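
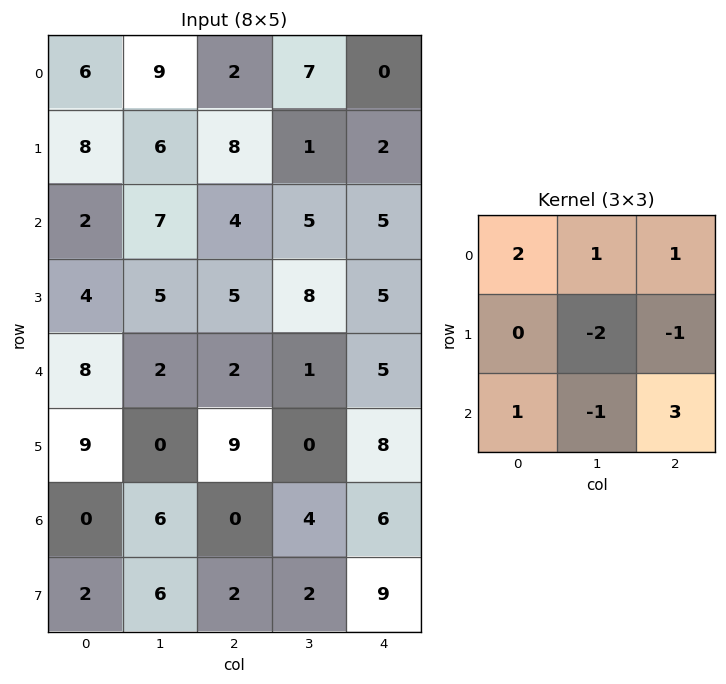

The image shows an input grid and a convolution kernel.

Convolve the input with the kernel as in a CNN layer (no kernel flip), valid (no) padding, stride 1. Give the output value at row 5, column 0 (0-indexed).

17

The receptive field on the input at this output position is [9 0 9 / 0 6 0 / 2 6 2]. Elementwise product with the kernel and sum: 9·2 + 0·1 + 9·1 + 6·-2 + 0·-1 + 2·1 + 6·-1 + 2·3.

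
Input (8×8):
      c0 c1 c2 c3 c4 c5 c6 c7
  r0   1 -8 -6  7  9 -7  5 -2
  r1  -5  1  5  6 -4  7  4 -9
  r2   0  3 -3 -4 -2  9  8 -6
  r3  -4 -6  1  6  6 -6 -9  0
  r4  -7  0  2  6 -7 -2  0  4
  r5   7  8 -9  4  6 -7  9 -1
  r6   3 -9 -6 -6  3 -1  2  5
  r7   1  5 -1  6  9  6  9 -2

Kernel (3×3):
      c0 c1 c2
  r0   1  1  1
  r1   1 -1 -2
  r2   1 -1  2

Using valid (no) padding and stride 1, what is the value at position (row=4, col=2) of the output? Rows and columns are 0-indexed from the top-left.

The receptive field on the input at this output position is [2 6 -7 / -9 4 6 / -6 -6 3]. Elementwise product with the kernel and sum: 2·1 + 6·1 + -7·1 + -9·1 + 4·-1 + 6·-2 + -6·1 + -6·-1 + 3·2.

-18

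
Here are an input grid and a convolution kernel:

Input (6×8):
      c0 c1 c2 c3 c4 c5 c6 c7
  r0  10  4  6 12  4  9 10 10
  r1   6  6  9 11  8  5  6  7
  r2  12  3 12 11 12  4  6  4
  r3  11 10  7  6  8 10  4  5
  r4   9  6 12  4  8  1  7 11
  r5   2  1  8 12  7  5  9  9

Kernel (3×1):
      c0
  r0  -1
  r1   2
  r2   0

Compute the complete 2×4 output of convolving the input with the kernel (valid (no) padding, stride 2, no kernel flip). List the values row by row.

Output[0,0]: The receptive field on the input at this output position is [10 / 6 / 12]. Elementwise product with the kernel and sum: 10·-1 + 6·2.

2 12 12 2
10 2 4 2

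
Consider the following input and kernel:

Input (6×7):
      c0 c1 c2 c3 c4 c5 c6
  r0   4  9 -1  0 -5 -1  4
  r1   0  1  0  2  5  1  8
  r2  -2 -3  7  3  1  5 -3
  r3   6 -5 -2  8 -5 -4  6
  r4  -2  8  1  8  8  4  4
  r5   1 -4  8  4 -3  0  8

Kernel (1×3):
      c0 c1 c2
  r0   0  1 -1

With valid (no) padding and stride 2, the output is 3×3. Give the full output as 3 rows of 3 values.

10 5 -5
-10 2 8
7 0 0

Output[0,0]: The receptive field on the input at this output position is [4 9 -1]. Elementwise product with the kernel and sum: 9·1 + -1·-1.
Output[0,1]: The receptive field on the input at this output position is [-1 0 -5]. Elementwise product with the kernel and sum: 0·1 + -5·-1.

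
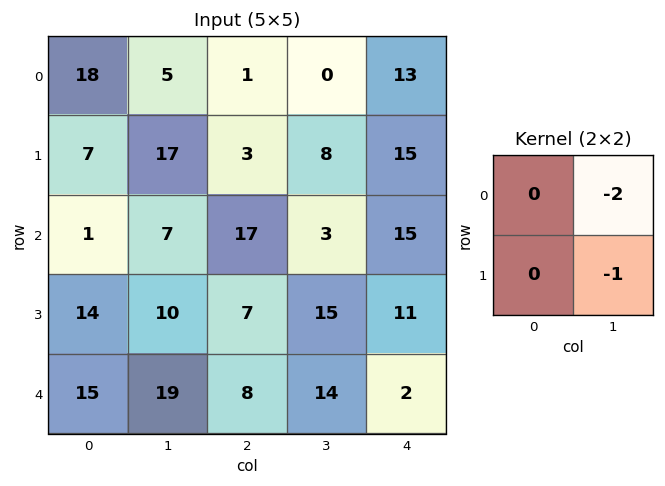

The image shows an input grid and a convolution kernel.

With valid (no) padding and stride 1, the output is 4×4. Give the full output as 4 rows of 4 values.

-27 -5 -8 -41
-41 -23 -19 -45
-24 -41 -21 -41
-39 -22 -44 -24

Output[0,0]: The receptive field on the input at this output position is [18 5 / 7 17]. Elementwise product with the kernel and sum: 5·-2 + 17·-1.
Output[0,1]: The receptive field on the input at this output position is [5 1 / 17 3]. Elementwise product with the kernel and sum: 1·-2 + 3·-1.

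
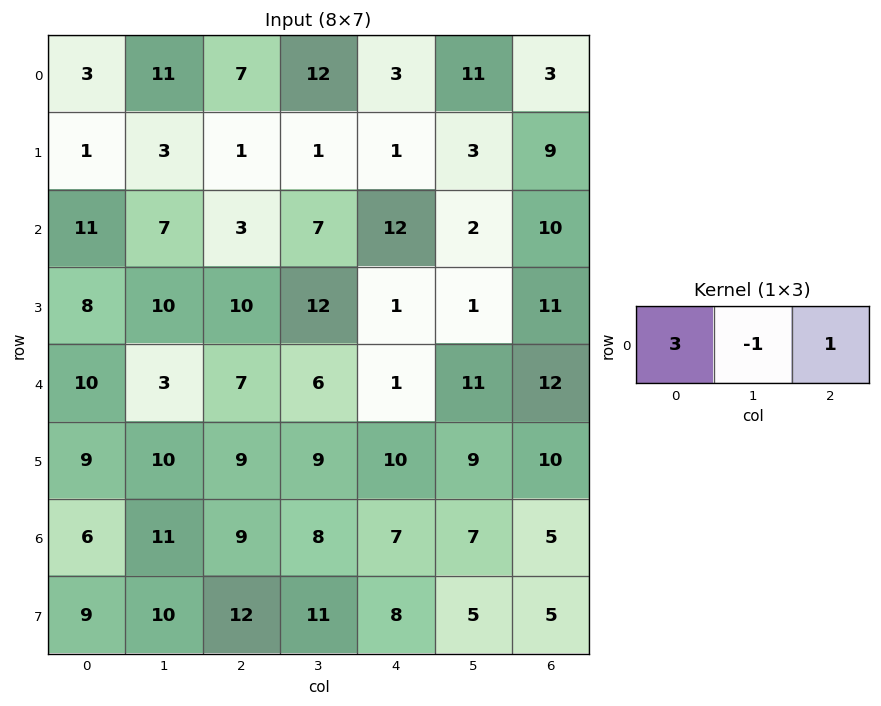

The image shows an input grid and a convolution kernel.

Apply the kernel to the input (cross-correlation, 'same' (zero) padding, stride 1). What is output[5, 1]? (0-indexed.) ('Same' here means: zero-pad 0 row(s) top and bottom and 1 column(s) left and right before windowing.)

The receptive field on the zero-padded input at this output position is [9 10 9]. Elementwise product with the kernel and sum: 9·3 + 10·-1 + 9·1.

26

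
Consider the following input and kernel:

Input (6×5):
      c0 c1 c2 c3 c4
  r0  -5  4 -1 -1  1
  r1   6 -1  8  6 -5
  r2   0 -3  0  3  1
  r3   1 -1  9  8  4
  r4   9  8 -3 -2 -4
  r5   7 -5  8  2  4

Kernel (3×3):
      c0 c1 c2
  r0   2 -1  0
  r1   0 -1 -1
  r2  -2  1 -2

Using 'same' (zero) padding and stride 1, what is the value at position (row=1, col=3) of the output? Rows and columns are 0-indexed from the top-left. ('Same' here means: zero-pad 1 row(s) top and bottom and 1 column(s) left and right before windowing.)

-1

The receptive field on the zero-padded input at this output position is [-1 -1 1 / 8 6 -5 / 0 3 1]. Elementwise product with the kernel and sum: -1·2 + -1·-1 + 6·-1 + -5·-1 + 0·-2 + 3·1 + 1·-2.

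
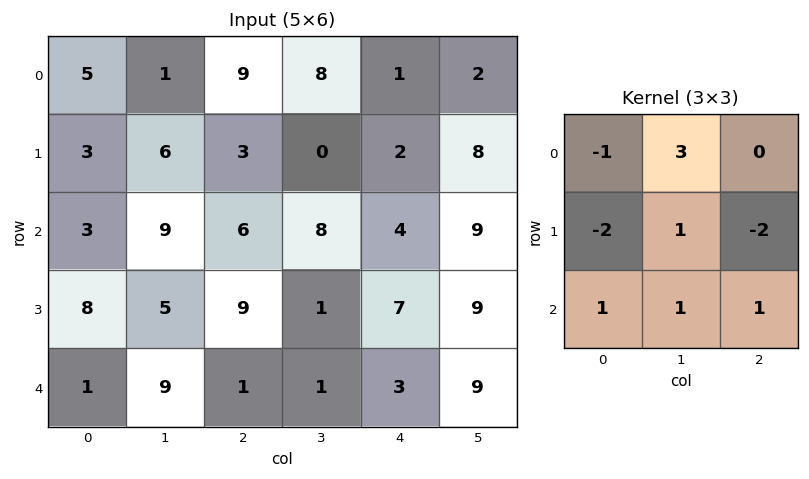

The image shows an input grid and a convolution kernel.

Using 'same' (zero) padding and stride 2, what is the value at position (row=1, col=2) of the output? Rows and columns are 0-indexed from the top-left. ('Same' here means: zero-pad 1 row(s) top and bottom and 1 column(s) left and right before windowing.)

-7

The receptive field on the zero-padded input at this output position is [0 2 8 / 8 4 9 / 1 7 9]. Elementwise product with the kernel and sum: 0·-1 + 2·3 + 8·-2 + 4·1 + 9·-2 + 1·1 + 7·1 + 9·1.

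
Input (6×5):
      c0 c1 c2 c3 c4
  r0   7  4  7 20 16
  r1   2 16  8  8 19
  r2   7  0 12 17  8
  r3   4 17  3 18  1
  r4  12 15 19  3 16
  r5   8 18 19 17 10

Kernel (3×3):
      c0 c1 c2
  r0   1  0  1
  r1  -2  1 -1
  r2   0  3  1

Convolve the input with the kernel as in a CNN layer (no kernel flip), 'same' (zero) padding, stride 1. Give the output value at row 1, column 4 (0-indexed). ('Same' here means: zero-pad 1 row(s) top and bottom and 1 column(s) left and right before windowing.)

The receptive field on the zero-padded input at this output position is [20 16 0 / 8 19 0 / 17 8 0]. Elementwise product with the kernel and sum: 20·1 + 0·1 + 8·-2 + 19·1 + 0·-1 + 8·3 + 0·1.

47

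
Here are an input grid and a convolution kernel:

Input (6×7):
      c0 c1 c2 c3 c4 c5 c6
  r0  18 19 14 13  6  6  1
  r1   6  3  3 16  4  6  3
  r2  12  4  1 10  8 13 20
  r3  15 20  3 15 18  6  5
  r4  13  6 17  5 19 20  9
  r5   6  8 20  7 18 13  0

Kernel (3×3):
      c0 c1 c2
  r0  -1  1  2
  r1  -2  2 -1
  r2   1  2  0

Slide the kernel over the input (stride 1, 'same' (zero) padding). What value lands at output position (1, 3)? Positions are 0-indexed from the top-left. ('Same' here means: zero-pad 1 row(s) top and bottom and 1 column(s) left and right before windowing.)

54

The receptive field on the zero-padded input at this output position is [14 13 6 / 3 16 4 / 1 10 8]. Elementwise product with the kernel and sum: 14·-1 + 13·1 + 6·2 + 3·-2 + 16·2 + 4·-1 + 1·1 + 10·2.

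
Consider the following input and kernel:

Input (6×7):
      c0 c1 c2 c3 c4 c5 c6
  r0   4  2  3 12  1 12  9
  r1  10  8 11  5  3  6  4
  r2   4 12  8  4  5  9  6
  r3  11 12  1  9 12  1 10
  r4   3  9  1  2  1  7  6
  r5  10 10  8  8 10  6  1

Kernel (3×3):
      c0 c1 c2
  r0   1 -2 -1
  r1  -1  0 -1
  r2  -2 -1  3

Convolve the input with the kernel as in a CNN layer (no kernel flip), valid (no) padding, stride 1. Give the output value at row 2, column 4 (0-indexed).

The receptive field on the input at this output position is [5 9 6 / 12 1 10 / 1 7 6]. Elementwise product with the kernel and sum: 5·1 + 9·-2 + 6·-1 + 12·-1 + 10·-1 + 1·-2 + 7·-1 + 6·3.

-32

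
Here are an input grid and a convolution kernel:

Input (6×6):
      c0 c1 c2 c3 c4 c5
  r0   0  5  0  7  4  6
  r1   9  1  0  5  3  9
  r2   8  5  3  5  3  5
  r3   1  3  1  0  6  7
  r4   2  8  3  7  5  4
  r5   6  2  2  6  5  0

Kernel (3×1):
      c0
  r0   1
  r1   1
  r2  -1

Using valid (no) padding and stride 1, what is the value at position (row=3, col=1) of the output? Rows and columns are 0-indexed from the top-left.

The receptive field on the input at this output position is [3 / 8 / 2]. Elementwise product with the kernel and sum: 3·1 + 8·1 + 2·-1.

9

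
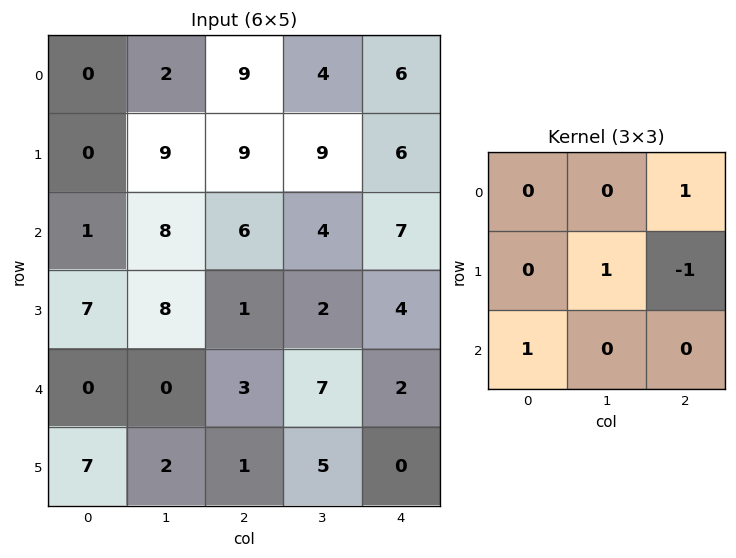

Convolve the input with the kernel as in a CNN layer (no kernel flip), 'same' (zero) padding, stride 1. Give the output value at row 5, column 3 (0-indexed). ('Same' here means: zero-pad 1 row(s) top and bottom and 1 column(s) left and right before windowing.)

7

The receptive field on the zero-padded input at this output position is [3 7 2 / 1 5 0 / 0 0 0]. Elementwise product with the kernel and sum: 2·1 + 5·1 + 0·-1 + 0·1.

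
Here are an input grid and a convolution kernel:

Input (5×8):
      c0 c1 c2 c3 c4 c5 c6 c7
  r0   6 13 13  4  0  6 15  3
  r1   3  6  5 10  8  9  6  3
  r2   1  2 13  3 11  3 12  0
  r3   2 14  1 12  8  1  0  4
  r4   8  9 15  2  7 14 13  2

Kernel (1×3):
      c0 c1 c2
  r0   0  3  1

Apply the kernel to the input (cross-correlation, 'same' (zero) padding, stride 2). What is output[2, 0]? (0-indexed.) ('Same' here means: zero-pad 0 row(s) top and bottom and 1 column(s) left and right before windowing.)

The receptive field on the zero-padded input at this output position is [0 8 9]. Elementwise product with the kernel and sum: 8·3 + 9·1.

33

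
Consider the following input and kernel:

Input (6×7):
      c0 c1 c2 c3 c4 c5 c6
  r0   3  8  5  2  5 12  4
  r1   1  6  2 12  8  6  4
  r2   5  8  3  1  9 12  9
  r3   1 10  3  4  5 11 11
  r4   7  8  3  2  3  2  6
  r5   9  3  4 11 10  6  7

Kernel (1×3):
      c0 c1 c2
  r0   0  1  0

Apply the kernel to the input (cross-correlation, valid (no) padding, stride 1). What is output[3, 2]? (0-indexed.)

The receptive field on the input at this output position is [3 4 5]. Elementwise product with the kernel and sum: 4·1.

4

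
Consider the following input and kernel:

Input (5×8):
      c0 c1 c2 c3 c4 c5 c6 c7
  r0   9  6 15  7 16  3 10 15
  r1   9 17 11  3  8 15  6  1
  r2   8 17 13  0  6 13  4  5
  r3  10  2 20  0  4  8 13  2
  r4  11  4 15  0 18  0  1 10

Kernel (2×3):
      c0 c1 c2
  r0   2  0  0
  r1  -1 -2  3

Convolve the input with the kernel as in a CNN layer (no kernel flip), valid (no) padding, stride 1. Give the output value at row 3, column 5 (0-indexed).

The receptive field on the input at this output position is [8 13 2 / 0 1 10]. Elementwise product with the kernel and sum: 8·2 + 0·-1 + 1·-2 + 10·3.

44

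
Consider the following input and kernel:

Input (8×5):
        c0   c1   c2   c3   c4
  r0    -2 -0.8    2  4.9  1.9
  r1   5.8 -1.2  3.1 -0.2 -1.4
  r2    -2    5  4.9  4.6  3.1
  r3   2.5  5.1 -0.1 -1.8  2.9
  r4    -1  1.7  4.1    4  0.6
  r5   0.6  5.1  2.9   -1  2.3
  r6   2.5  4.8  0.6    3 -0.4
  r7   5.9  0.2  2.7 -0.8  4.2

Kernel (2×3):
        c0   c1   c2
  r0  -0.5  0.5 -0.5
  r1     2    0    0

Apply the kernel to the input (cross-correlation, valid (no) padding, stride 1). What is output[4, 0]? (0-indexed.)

0.5

The receptive field on the input at this output position is [-1 1.7 4.1 / 0.6 5.1 2.9]. Elementwise product with the kernel and sum: -1·-0.5 + 1.7·0.5 + 4.1·-0.5 + 0.6·2.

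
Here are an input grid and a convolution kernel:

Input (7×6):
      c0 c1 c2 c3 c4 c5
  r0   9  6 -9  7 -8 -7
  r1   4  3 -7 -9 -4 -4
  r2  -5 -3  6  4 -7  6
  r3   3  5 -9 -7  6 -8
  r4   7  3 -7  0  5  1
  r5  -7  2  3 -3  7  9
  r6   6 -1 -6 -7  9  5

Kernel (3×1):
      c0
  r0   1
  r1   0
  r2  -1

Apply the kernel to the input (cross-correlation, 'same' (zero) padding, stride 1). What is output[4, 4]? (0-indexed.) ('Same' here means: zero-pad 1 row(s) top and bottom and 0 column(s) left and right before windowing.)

-1

The receptive field on the zero-padded input at this output position is [6 / 5 / 7]. Elementwise product with the kernel and sum: 6·1 + 7·-1.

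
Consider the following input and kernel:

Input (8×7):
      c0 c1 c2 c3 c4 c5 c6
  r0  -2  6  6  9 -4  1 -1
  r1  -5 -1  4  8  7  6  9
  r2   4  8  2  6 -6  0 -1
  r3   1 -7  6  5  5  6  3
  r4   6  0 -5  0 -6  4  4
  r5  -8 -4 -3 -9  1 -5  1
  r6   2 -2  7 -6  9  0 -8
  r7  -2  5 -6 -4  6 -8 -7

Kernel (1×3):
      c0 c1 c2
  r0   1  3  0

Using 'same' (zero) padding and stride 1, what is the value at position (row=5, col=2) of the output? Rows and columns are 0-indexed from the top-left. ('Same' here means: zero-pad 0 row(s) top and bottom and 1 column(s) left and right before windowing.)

-13

The receptive field on the zero-padded input at this output position is [-4 -3 -9]. Elementwise product with the kernel and sum: -4·1 + -3·3.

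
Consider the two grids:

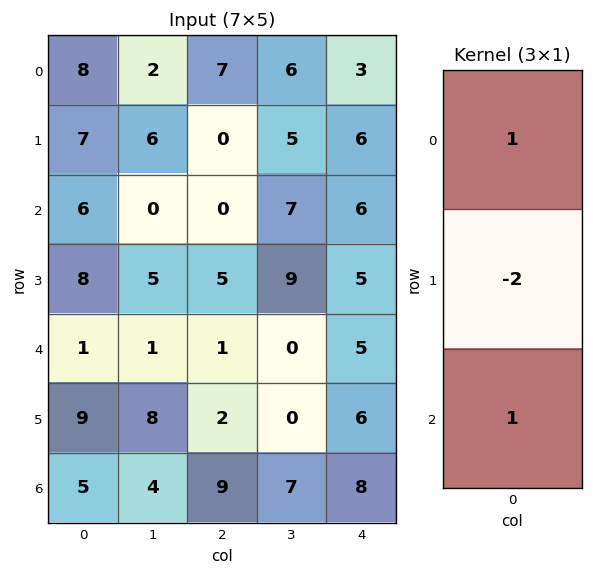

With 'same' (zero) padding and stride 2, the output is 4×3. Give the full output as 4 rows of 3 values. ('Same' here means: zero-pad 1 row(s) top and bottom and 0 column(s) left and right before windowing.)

-9 -14 0
3 5 -1
15 5 1
-1 -16 -10

Output[0,0]: The receptive field on the zero-padded input at this output position is [0 / 8 / 7]. Elementwise product with the kernel and sum: 0·1 + 8·-2 + 7·1.
Output[0,1]: The receptive field on the zero-padded input at this output position is [0 / 7 / 0]. Elementwise product with the kernel and sum: 0·1 + 7·-2 + 0·1.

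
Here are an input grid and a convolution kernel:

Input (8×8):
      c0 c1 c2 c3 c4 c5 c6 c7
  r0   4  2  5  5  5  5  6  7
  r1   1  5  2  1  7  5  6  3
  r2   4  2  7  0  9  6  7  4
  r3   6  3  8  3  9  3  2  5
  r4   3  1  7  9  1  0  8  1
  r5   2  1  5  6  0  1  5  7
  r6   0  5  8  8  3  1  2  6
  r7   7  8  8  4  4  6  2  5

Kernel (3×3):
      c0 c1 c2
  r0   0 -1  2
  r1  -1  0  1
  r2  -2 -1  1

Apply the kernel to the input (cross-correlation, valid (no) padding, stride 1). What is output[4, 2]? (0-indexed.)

-33

The receptive field on the input at this output position is [7 9 1 / 5 6 0 / 8 8 3]. Elementwise product with the kernel and sum: 9·-1 + 1·2 + 5·-1 + 0·1 + 8·-2 + 8·-1 + 3·1.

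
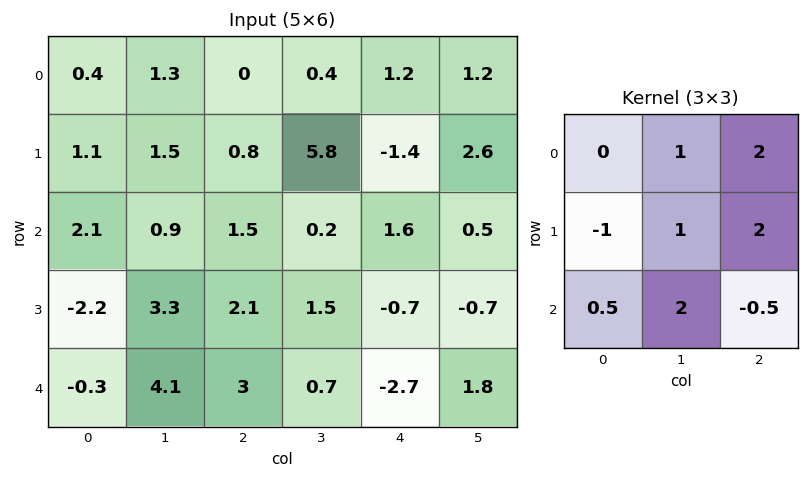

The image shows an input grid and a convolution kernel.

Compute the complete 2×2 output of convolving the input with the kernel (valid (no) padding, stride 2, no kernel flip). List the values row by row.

5.4 5.35
20.15 5.65

Output[0,0]: The receptive field on the input at this output position is [0.4 1.3 0 / 1.1 1.5 0.8 / 2.1 0.9 1.5]. Elementwise product with the kernel and sum: 1.3·1 + 0·2 + 1.1·-1 + 1.5·1 + 0.8·2 + 2.1·0.5 + 0.9·2 + 1.5·-0.5.
Output[0,1]: The receptive field on the input at this output position is [0 0.4 1.2 / 0.8 5.8 -1.4 / 1.5 0.2 1.6]. Elementwise product with the kernel and sum: 0.4·1 + 1.2·2 + 0.8·-1 + 5.8·1 + -1.4·2 + 1.5·0.5 + 0.2·2 + 1.6·-0.5.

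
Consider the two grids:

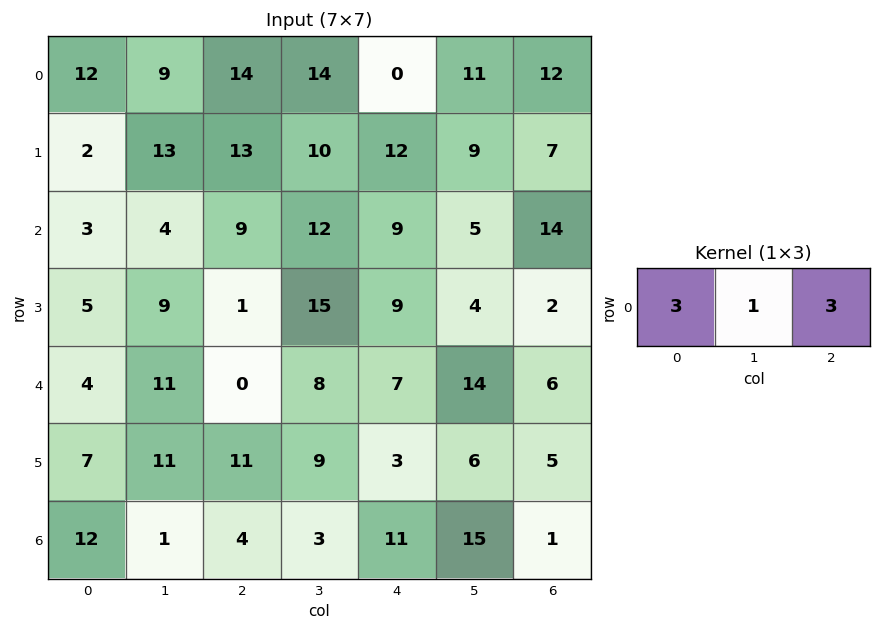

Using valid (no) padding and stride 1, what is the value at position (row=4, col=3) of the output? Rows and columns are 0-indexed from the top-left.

The receptive field on the input at this output position is [8 7 14]. Elementwise product with the kernel and sum: 8·3 + 7·1 + 14·3.

73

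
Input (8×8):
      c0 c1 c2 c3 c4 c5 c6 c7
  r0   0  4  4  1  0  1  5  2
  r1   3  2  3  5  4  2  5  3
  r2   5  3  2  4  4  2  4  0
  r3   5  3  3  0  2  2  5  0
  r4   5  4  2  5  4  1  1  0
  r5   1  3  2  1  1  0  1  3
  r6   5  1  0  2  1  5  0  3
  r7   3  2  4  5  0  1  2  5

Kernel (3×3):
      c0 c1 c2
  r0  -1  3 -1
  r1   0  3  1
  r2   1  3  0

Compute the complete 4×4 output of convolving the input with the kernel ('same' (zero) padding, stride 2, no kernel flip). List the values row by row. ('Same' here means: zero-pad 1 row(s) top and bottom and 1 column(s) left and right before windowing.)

Output[0,0]: The receptive field on the zero-padded input at this output position is [0 0 0 / 0 0 4 / 0 3 2]. Elementwise product with the kernel and sum: 0·-1 + 0·3 + 0·-1 + 0·3 + 4·1 + 0·1 + 3·3.
Output[0,1]: The receptive field on the zero-padded input at this output position is [0 0 0 / 4 4 1 / 2 3 5]. Elementwise product with the kernel and sum: 0·-1 + 0·3 + 0·-1 + 4·3 + 1·1 + 2·1 + 3·3.

13 24 18 34
40 24 25 39
34 26 21 19
25 18 15 10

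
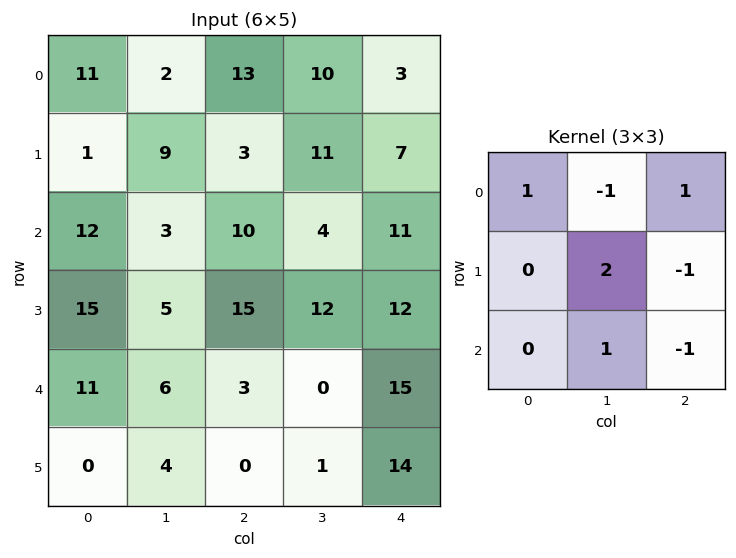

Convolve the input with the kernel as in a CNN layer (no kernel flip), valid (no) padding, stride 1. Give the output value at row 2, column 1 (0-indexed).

The receptive field on the input at this output position is [3 10 4 / 5 15 12 / 6 3 0]. Elementwise product with the kernel and sum: 3·1 + 10·-1 + 4·1 + 15·2 + 12·-1 + 3·1 + 0·-1.

18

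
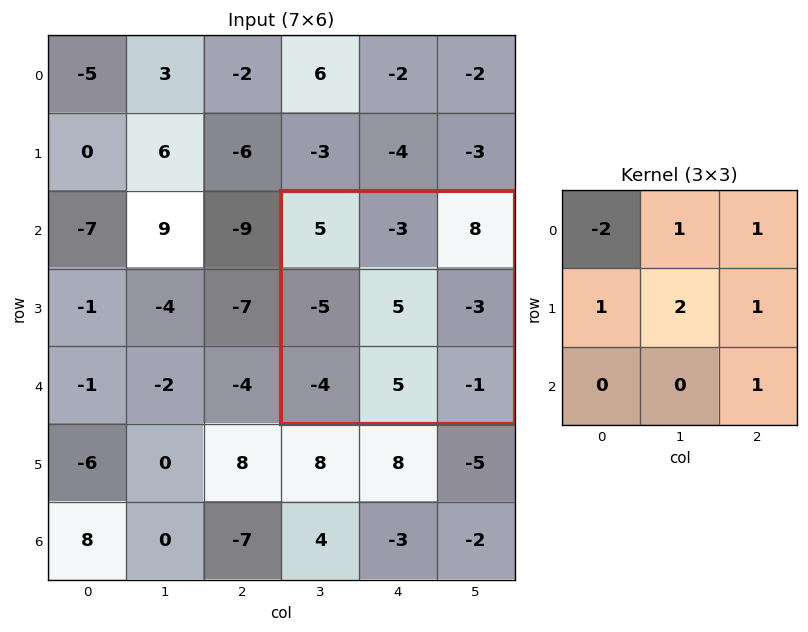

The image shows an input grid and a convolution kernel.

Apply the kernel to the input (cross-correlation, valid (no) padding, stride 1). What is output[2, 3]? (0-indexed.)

-4

The receptive field on the input at this output position is [5 -3 8 / -5 5 -3 / -4 5 -1]. Elementwise product with the kernel and sum: 5·-2 + -3·1 + 8·1 + -5·1 + 5·2 + -3·1 + -1·1.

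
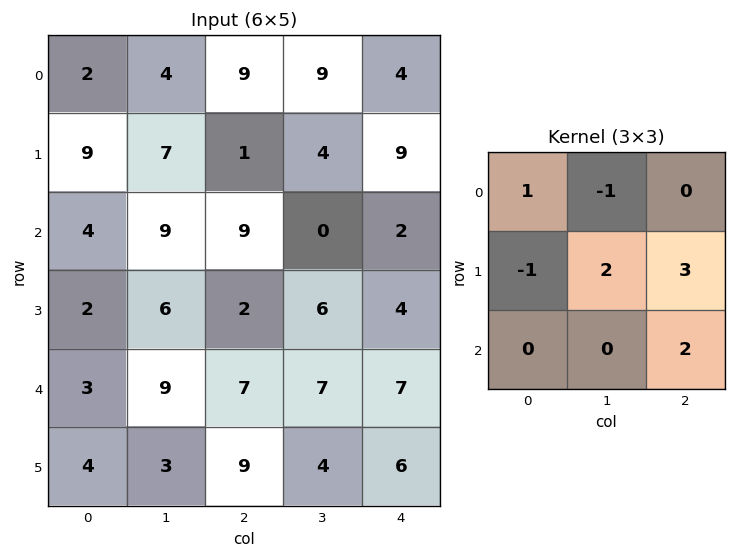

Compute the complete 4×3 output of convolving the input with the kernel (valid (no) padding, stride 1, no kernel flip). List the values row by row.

Output[0,0]: The receptive field on the input at this output position is [2 4 9 / 9 7 1 / 4 9 9]. Elementwise product with the kernel and sum: 2·1 + 4·-1 + 9·-1 + 7·2 + 1·3 + 9·2.

24 2 38
47 27 2
25 30 45
50 38 36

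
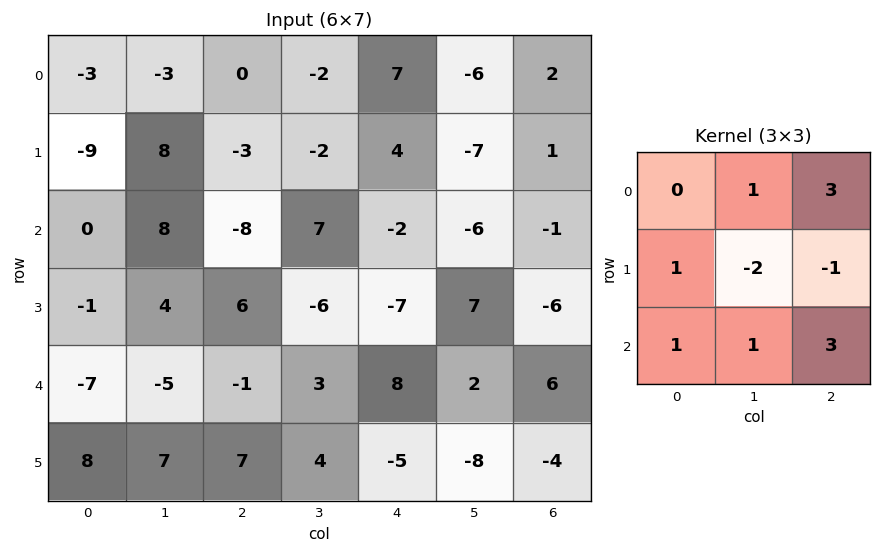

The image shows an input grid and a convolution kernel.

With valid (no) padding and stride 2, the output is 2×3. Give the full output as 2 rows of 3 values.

-41 9 6
-46 52 4

Output[0,0]: The receptive field on the input at this output position is [-3 -3 0 / -9 8 -3 / 0 8 -8]. Elementwise product with the kernel and sum: -3·1 + 0·3 + -9·1 + 8·-2 + -3·-1 + 0·1 + 8·1 + -8·3.
Output[0,1]: The receptive field on the input at this output position is [0 -2 7 / -3 -2 4 / -8 7 -2]. Elementwise product with the kernel and sum: -2·1 + 7·3 + -3·1 + -2·-2 + 4·-1 + -8·1 + 7·1 + -2·3.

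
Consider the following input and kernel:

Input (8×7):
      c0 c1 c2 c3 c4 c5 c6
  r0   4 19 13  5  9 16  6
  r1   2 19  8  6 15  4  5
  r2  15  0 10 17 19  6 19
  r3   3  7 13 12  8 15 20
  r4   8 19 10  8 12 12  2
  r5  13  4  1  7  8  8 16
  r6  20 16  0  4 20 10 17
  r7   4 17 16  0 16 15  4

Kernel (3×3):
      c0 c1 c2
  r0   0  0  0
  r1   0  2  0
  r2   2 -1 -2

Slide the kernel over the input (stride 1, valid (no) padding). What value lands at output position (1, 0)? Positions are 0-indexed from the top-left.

The receptive field on the input at this output position is [2 19 8 / 15 0 10 / 3 7 13]. Elementwise product with the kernel and sum: 0·2 + 3·2 + 7·-1 + 13·-2.

-27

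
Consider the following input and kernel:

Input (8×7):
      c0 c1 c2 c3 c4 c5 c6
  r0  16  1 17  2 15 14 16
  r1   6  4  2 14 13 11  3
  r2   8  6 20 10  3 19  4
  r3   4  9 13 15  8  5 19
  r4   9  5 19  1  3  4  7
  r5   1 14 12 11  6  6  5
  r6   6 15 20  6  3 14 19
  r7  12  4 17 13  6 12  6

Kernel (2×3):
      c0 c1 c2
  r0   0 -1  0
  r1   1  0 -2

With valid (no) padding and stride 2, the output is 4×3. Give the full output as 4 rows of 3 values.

1 -26 -7
-28 -13 -49
-28 -1 -8
-37 -1 -20

Output[0,0]: The receptive field on the input at this output position is [16 1 17 / 6 4 2]. Elementwise product with the kernel and sum: 1·-1 + 6·1 + 2·-2.
Output[0,1]: The receptive field on the input at this output position is [17 2 15 / 2 14 13]. Elementwise product with the kernel and sum: 2·-1 + 2·1 + 13·-2.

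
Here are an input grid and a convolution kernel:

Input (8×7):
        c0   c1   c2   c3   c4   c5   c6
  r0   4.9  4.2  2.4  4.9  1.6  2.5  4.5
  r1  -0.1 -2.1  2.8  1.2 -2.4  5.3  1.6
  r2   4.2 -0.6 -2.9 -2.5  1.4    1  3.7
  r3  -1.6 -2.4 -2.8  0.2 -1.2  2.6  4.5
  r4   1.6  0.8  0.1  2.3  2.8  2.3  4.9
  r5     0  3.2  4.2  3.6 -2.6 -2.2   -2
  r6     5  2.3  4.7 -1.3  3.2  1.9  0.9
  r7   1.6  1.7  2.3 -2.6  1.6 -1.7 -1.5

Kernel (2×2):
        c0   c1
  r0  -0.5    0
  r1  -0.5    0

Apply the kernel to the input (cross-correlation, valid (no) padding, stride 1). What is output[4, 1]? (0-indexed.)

The receptive field on the input at this output position is [0.8 0.1 / 3.2 4.2]. Elementwise product with the kernel and sum: 0.8·-0.5 + 3.2·-0.5.

-2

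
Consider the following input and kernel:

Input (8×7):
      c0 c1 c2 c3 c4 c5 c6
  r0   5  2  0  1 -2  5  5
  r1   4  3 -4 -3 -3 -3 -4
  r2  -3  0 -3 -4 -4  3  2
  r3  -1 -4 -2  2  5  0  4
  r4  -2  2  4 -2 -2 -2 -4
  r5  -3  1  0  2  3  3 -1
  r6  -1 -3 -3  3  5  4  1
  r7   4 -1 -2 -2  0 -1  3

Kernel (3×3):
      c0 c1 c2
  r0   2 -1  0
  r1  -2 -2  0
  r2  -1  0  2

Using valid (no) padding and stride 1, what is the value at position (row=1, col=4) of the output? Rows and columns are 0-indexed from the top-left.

The receptive field on the input at this output position is [-3 -3 -4 / -4 3 2 / 5 0 4]. Elementwise product with the kernel and sum: -3·2 + -3·-1 + -4·-2 + 3·-2 + 5·-1 + 4·2.

2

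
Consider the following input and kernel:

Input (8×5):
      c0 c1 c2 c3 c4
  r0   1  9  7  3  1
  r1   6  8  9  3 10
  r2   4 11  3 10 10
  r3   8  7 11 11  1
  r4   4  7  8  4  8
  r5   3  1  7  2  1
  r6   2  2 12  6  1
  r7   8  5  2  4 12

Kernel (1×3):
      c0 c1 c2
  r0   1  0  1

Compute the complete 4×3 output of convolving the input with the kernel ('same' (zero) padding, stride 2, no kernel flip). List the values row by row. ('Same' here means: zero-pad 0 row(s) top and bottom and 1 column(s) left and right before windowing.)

9 12 3
11 21 10
7 11 4
2 8 6

Output[0,0]: The receptive field on the zero-padded input at this output position is [0 1 9]. Elementwise product with the kernel and sum: 0·1 + 9·1.
Output[0,1]: The receptive field on the zero-padded input at this output position is [9 7 3]. Elementwise product with the kernel and sum: 9·1 + 3·1.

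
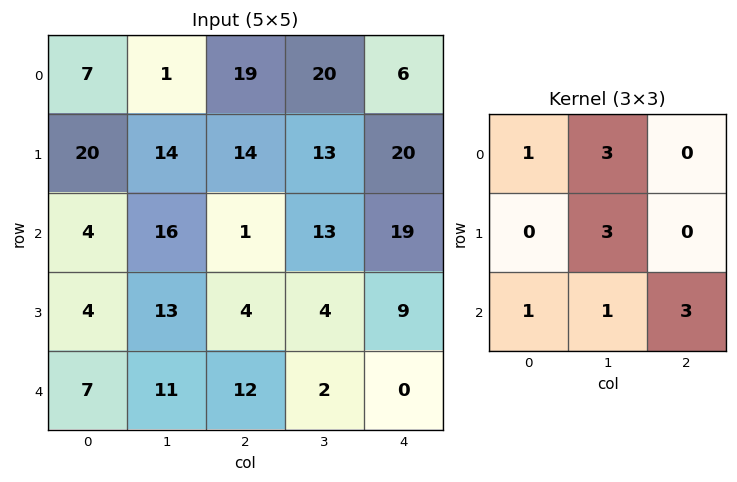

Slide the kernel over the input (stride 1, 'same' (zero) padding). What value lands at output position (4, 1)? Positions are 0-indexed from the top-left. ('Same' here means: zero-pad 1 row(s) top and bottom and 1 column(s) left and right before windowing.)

76

The receptive field on the zero-padded input at this output position is [4 13 4 / 7 11 12 / 0 0 0]. Elementwise product with the kernel and sum: 4·1 + 13·3 + 11·3 + 0·1 + 0·1 + 0·3.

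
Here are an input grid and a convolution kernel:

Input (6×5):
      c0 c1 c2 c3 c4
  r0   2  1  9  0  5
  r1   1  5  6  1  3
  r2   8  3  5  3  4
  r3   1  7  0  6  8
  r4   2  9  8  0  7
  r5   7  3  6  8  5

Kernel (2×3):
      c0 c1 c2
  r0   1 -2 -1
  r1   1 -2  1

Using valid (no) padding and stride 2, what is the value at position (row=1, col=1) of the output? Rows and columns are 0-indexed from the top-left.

The receptive field on the input at this output position is [5 3 4 / 0 6 8]. Elementwise product with the kernel and sum: 5·1 + 3·-2 + 4·-1 + 0·1 + 6·-2 + 8·1.

-9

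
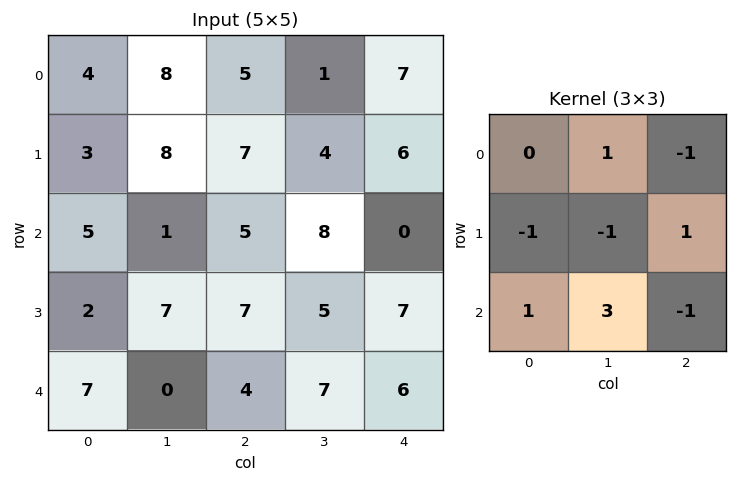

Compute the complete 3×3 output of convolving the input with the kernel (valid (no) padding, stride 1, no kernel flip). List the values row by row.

Output[0,0]: The receptive field on the input at this output position is [4 8 5 / 3 8 7 / 5 1 5]. Elementwise product with the kernel and sum: 8·1 + 5·-1 + 3·-1 + 8·-1 + 7·1 + 5·1 + 1·3 + 5·-1.

2 1 18
16 28 0
-3 -7 22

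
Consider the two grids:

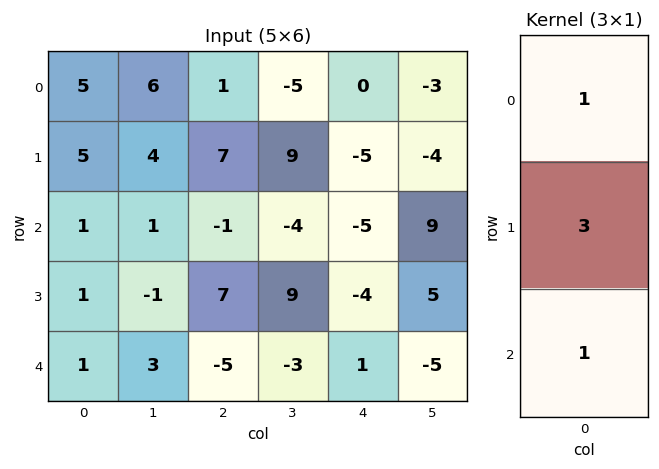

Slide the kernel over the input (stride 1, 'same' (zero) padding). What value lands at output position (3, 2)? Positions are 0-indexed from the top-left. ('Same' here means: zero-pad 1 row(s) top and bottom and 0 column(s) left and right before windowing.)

The receptive field on the zero-padded input at this output position is [-1 / 7 / -5]. Elementwise product with the kernel and sum: -1·1 + 7·3 + -5·1.

15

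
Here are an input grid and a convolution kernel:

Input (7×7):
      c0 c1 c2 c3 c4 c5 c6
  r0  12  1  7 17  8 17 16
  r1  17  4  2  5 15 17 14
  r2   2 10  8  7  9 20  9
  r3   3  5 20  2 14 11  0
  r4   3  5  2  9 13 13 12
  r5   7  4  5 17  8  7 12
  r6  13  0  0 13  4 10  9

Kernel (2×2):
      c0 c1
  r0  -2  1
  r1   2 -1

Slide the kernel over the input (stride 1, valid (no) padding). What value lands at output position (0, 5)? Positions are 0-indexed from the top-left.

The receptive field on the input at this output position is [17 16 / 17 14]. Elementwise product with the kernel and sum: 17·-2 + 16·1 + 17·2 + 14·-1.

2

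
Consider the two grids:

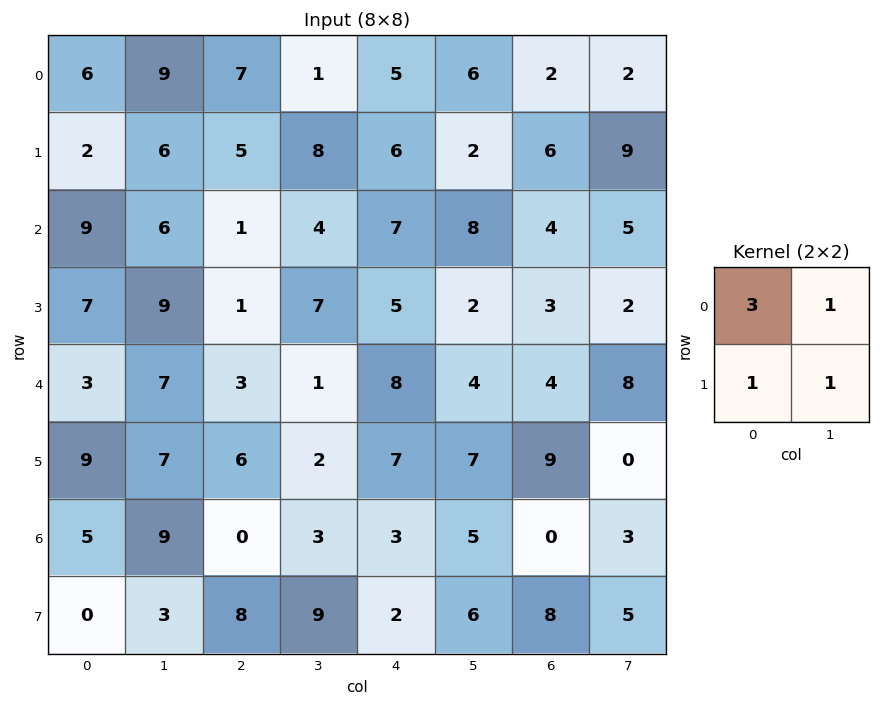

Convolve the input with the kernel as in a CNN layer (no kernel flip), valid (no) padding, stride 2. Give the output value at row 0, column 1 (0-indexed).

35

The receptive field on the input at this output position is [7 1 / 5 8]. Elementwise product with the kernel and sum: 7·3 + 1·1 + 5·1 + 8·1.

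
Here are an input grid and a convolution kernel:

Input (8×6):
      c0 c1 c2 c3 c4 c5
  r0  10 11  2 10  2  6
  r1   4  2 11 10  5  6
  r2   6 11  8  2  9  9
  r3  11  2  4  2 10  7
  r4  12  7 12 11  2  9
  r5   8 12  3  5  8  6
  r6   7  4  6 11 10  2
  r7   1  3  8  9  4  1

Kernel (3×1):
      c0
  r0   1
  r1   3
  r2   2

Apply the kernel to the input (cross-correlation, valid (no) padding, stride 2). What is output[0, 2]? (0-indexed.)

35

The receptive field on the input at this output position is [2 / 5 / 9]. Elementwise product with the kernel and sum: 2·1 + 5·3 + 9·2.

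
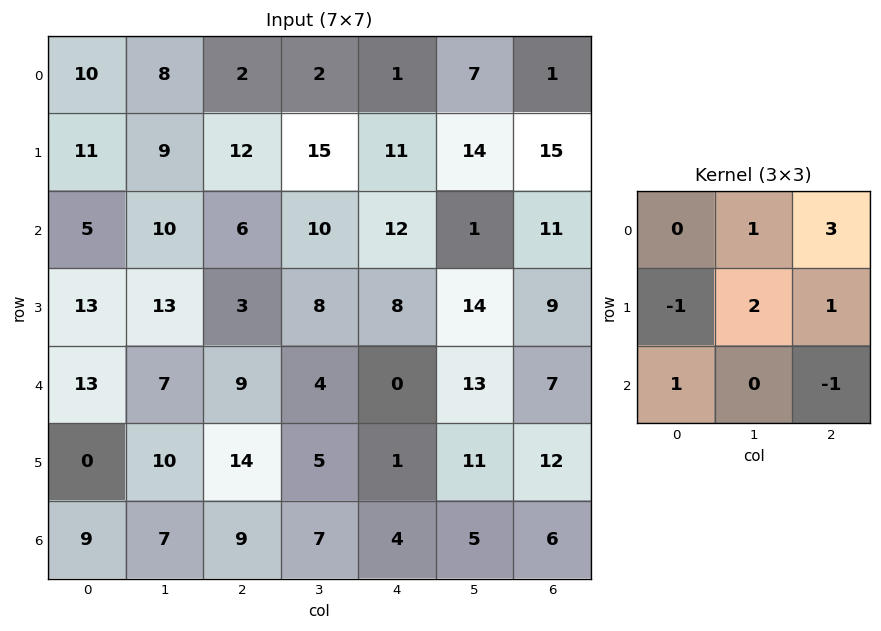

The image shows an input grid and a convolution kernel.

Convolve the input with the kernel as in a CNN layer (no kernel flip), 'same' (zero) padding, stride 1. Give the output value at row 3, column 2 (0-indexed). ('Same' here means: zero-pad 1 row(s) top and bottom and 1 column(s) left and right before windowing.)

40

The receptive field on the zero-padded input at this output position is [10 6 10 / 13 3 8 / 7 9 4]. Elementwise product with the kernel and sum: 6·1 + 10·3 + 13·-1 + 3·2 + 8·1 + 7·1 + 4·-1.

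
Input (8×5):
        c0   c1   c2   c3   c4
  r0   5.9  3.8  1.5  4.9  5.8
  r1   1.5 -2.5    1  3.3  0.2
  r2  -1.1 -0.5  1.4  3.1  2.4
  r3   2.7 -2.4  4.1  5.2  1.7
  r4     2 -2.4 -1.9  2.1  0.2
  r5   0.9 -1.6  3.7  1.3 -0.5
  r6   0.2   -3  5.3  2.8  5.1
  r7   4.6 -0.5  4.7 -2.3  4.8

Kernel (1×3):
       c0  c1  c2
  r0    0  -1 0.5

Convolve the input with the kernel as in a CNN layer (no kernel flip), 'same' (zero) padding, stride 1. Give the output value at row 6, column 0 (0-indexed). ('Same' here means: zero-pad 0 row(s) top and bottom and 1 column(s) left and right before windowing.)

The receptive field on the zero-padded input at this output position is [0 0.2 -3]. Elementwise product with the kernel and sum: 0.2·-1 + -3·0.5.

-1.7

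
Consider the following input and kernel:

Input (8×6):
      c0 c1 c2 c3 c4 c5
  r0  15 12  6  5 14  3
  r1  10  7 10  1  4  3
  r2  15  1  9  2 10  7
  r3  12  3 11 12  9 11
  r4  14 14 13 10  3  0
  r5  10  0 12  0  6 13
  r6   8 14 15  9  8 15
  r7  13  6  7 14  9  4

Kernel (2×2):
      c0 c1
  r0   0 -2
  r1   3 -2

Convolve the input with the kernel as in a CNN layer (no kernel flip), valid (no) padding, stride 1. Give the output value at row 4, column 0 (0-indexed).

The receptive field on the input at this output position is [14 14 / 10 0]. Elementwise product with the kernel and sum: 14·-2 + 10·3 + 0·-2.

2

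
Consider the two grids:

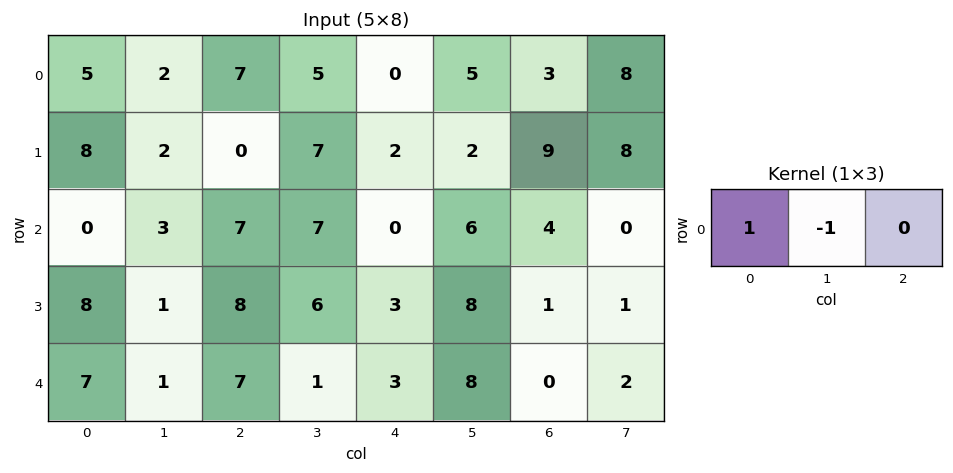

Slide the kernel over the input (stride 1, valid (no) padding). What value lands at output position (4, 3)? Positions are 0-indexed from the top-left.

-2

The receptive field on the input at this output position is [1 3 8]. Elementwise product with the kernel and sum: 1·1 + 3·-1.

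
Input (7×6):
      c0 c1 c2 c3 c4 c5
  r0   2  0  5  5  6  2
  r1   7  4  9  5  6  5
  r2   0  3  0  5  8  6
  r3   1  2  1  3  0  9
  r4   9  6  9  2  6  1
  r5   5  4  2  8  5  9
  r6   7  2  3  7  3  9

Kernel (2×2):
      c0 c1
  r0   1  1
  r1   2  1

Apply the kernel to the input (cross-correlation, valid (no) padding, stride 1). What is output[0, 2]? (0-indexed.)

33

The receptive field on the input at this output position is [5 5 / 9 5]. Elementwise product with the kernel and sum: 5·1 + 5·1 + 9·2 + 5·1.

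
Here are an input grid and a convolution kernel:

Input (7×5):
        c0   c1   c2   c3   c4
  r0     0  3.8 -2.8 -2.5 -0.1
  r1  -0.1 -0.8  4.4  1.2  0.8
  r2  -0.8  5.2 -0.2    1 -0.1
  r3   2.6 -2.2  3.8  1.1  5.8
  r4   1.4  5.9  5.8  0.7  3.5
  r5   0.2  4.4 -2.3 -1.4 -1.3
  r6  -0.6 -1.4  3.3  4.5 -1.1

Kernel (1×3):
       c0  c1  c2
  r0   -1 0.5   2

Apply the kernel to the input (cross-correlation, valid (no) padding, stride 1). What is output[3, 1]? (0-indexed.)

The receptive field on the input at this output position is [-2.2 3.8 1.1]. Elementwise product with the kernel and sum: -2.2·-1 + 3.8·0.5 + 1.1·2.

6.3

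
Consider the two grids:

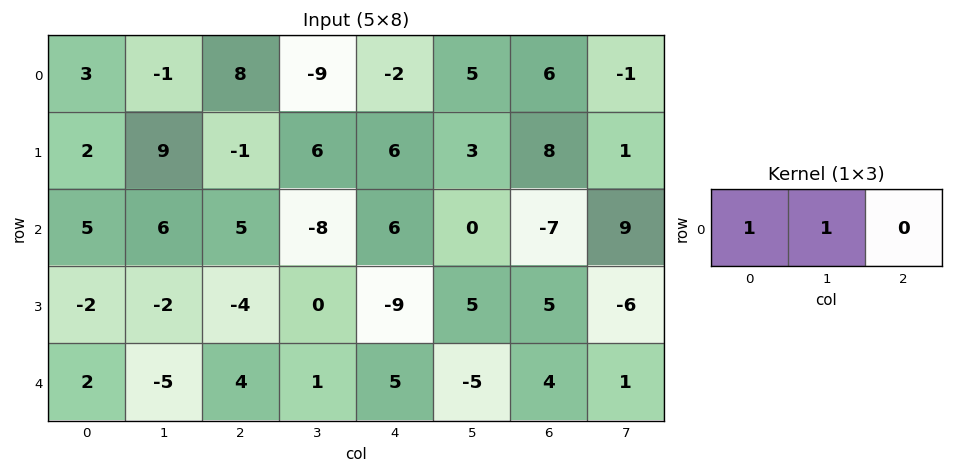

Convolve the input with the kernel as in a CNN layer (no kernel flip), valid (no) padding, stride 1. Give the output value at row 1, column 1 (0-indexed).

The receptive field on the input at this output position is [9 -1 6]. Elementwise product with the kernel and sum: 9·1 + -1·1.

8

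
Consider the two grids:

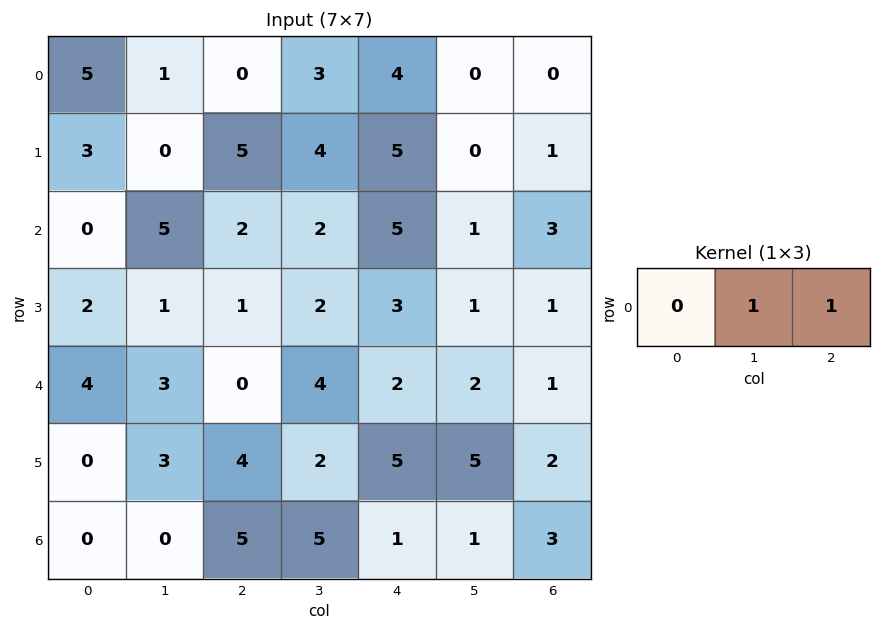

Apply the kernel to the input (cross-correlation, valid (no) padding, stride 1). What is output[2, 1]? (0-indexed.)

The receptive field on the input at this output position is [5 2 2]. Elementwise product with the kernel and sum: 2·1 + 2·1.

4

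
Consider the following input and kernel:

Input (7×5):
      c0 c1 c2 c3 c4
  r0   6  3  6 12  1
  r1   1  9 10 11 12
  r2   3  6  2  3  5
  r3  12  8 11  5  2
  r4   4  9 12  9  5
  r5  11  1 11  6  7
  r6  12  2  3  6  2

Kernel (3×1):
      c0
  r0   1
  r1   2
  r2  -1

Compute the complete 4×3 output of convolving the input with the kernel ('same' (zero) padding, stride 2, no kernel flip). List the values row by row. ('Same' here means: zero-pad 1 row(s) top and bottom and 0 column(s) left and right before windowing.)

Output[0,0]: The receptive field on the zero-padded input at this output position is [0 / 6 / 1]. Elementwise product with the kernel and sum: 0·1 + 6·2 + 1·-1.

11 2 -10
-5 3 20
9 24 5
35 17 11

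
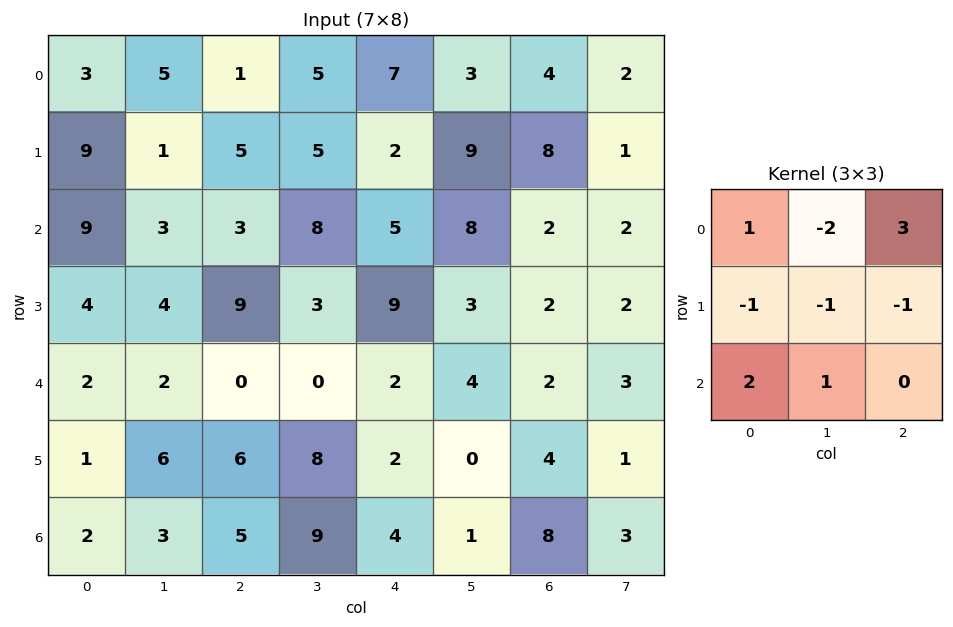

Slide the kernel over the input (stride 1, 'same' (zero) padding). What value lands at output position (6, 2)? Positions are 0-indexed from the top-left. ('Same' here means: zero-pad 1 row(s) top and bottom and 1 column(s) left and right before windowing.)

1

The receptive field on the zero-padded input at this output position is [6 6 8 / 3 5 9 / 0 0 0]. Elementwise product with the kernel and sum: 6·1 + 6·-2 + 8·3 + 3·-1 + 5·-1 + 9·-1 + 0·2 + 0·1.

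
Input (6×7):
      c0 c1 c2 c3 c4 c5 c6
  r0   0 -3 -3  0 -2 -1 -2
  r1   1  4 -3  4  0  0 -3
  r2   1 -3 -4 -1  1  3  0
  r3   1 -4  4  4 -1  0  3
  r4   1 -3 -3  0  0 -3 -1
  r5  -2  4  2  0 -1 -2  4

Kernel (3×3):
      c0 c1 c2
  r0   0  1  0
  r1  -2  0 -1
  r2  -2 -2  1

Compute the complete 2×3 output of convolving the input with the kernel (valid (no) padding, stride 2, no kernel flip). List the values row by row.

-2 17 -6
-8 -2 7

Output[0,0]: The receptive field on the input at this output position is [0 -3 -3 / 1 4 -3 / 1 -3 -4]. Elementwise product with the kernel and sum: -3·1 + 1·-2 + -3·-1 + 1·-2 + -3·-2 + -4·1.
Output[0,1]: The receptive field on the input at this output position is [-3 0 -2 / -3 4 0 / -4 -1 1]. Elementwise product with the kernel and sum: 0·1 + -3·-2 + 0·-1 + -4·-2 + -1·-2 + 1·1.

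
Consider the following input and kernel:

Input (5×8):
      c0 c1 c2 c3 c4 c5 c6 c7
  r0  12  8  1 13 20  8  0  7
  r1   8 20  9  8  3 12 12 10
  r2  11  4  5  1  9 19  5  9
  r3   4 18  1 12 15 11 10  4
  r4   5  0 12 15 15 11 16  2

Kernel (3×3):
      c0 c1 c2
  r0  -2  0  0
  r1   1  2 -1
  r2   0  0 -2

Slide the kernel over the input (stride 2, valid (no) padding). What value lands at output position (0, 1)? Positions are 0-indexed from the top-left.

2

The receptive field on the input at this output position is [1 13 20 / 9 8 3 / 5 1 9]. Elementwise product with the kernel and sum: 1·-2 + 9·1 + 8·2 + 3·-1 + 9·-2.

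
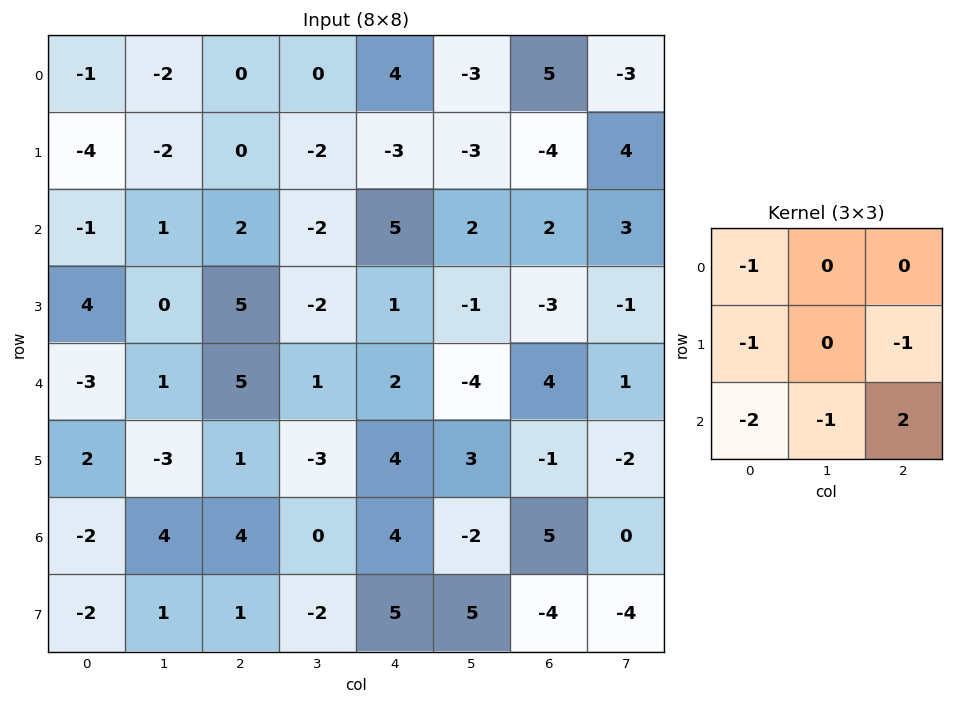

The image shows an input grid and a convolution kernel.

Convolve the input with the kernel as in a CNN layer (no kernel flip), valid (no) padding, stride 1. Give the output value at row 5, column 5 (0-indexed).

-15

The receptive field on the input at this output position is [3 -1 -2 / -2 5 0 / 5 -4 -4]. Elementwise product with the kernel and sum: 3·-1 + -2·-1 + 0·-1 + 5·-2 + -4·-1 + -4·2.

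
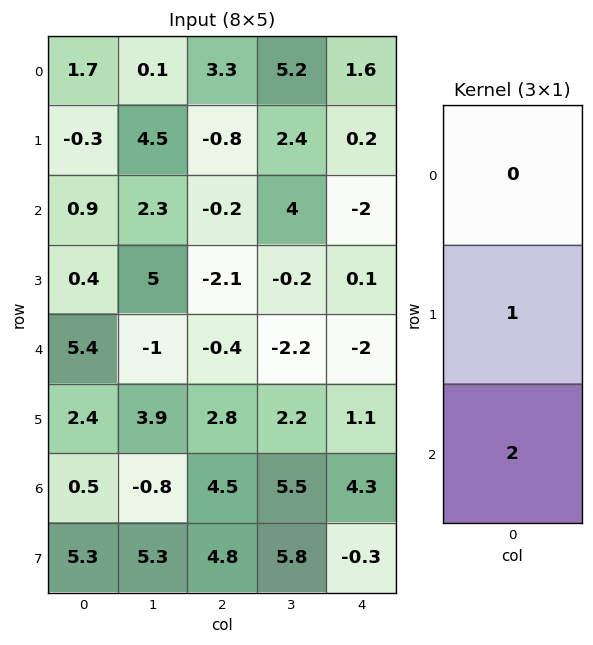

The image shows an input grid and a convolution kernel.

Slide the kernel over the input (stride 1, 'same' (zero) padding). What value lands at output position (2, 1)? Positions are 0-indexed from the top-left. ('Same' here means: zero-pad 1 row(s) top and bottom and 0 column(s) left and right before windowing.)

The receptive field on the zero-padded input at this output position is [4.5 / 2.3 / 5]. Elementwise product with the kernel and sum: 2.3·1 + 5·2.

12.3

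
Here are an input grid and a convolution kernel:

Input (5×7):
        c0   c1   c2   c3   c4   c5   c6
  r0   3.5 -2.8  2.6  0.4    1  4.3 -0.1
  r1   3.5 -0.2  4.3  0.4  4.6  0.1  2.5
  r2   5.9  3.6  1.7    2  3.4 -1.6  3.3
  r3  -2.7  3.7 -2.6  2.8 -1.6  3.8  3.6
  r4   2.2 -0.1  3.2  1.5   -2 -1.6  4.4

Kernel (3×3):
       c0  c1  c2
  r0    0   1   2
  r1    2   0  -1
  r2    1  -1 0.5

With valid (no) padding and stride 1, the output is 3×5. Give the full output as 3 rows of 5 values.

8.25 5.5 7.8 8.1 17.45
10.8 18 3.4 16.7 5
8.1 7.75 5.9 4.7 -0

Output[0,0]: The receptive field on the input at this output position is [3.5 -2.8 2.6 / 3.5 -0.2 4.3 / 5.9 3.6 1.7]. Elementwise product with the kernel and sum: -2.8·1 + 2.6·2 + 3.5·2 + 4.3·-1 + 5.9·1 + 3.6·-1 + 1.7·0.5.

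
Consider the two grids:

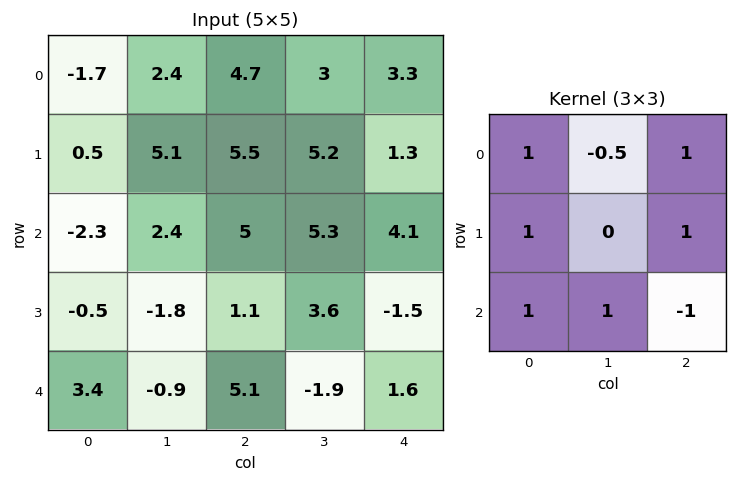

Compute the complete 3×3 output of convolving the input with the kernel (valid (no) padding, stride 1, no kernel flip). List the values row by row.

Output[0,0]: The receptive field on the input at this output position is [-1.7 2.4 4.7 / 0.5 5.1 5.5 / -2.3 2.4 5]. Elementwise product with the kernel and sum: -1.7·1 + 2.4·-0.5 + 4.7·1 + 0.5·1 + 5.5·1 + -2.3·1 + 2.4·1 + 5·-1.
Output[0,1]: The receptive field on the input at this output position is [2.4 4.7 3 / 5.1 5.5 5.2 / 2.4 5 5.3]. Elementwise product with the kernel and sum: 2.4·1 + 4.7·-0.5 + 3·1 + 5.1·1 + 5.2·1 + 2.4·1 + 5·1 + 5.3·-1.

2.9 15.45 19.5
2.75 10.95 19.5
-0.5 13.1 7.65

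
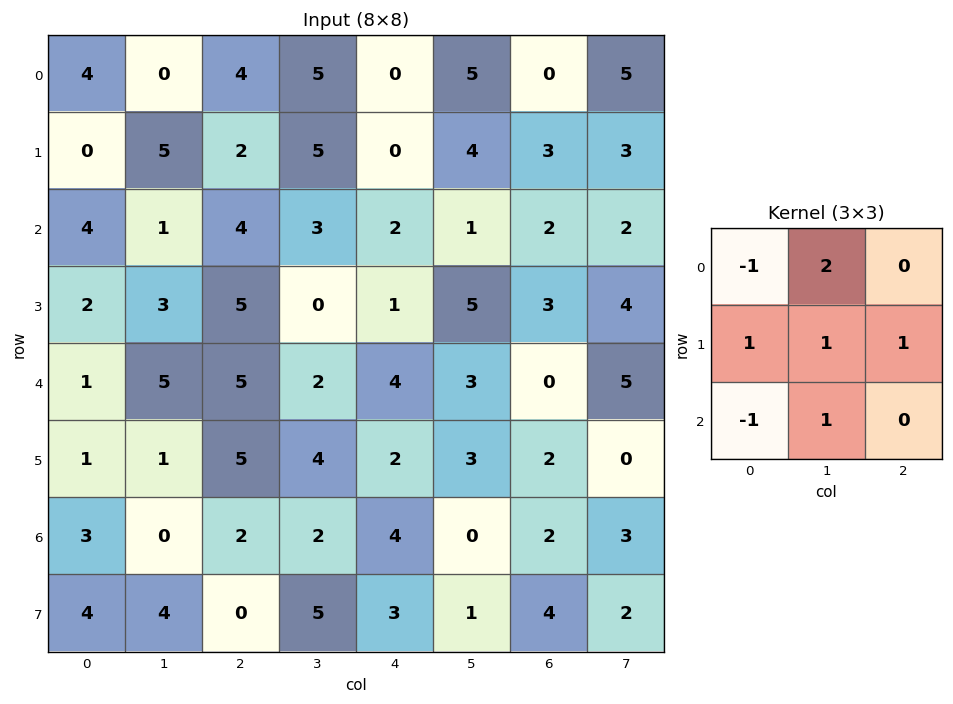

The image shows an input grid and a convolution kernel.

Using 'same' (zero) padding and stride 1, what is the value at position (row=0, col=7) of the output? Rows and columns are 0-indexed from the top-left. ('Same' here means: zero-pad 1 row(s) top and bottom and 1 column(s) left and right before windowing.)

The receptive field on the zero-padded input at this output position is [0 0 0 / 0 5 0 / 3 3 0]. Elementwise product with the kernel and sum: 0·-1 + 0·2 + 0·1 + 5·1 + 0·1 + 3·-1 + 3·1.

5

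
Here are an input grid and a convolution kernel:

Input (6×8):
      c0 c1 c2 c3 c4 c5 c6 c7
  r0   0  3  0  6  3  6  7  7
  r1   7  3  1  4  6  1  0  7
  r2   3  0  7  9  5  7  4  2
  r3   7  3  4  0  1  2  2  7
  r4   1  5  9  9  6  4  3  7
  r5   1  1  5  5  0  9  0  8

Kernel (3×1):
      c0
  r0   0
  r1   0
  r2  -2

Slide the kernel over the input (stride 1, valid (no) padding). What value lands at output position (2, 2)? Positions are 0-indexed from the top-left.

The receptive field on the input at this output position is [7 / 4 / 9]. Elementwise product with the kernel and sum: 9·-2.

-18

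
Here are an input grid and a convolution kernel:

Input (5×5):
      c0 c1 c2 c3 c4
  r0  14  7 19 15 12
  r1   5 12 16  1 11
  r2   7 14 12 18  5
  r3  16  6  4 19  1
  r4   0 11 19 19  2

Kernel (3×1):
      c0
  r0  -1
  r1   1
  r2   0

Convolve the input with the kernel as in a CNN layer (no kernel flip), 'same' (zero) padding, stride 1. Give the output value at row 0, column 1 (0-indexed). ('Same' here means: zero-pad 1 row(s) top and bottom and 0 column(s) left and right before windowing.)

7

The receptive field on the zero-padded input at this output position is [0 / 7 / 12]. Elementwise product with the kernel and sum: 0·-1 + 7·1.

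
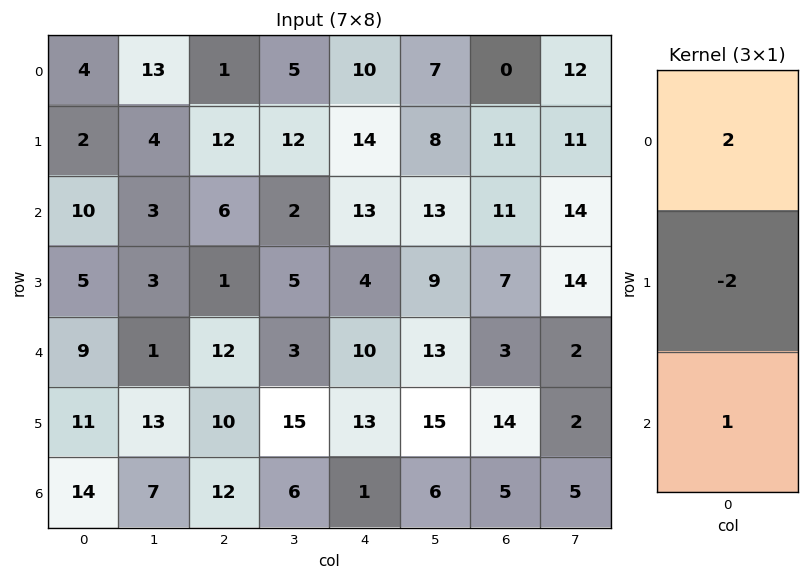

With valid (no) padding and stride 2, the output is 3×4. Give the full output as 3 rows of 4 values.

14 -16 5 -11
19 22 28 11
10 16 -5 -17

Output[0,0]: The receptive field on the input at this output position is [4 / 2 / 10]. Elementwise product with the kernel and sum: 4·2 + 2·-2 + 10·1.
Output[0,1]: The receptive field on the input at this output position is [1 / 12 / 6]. Elementwise product with the kernel and sum: 1·2 + 12·-2 + 6·1.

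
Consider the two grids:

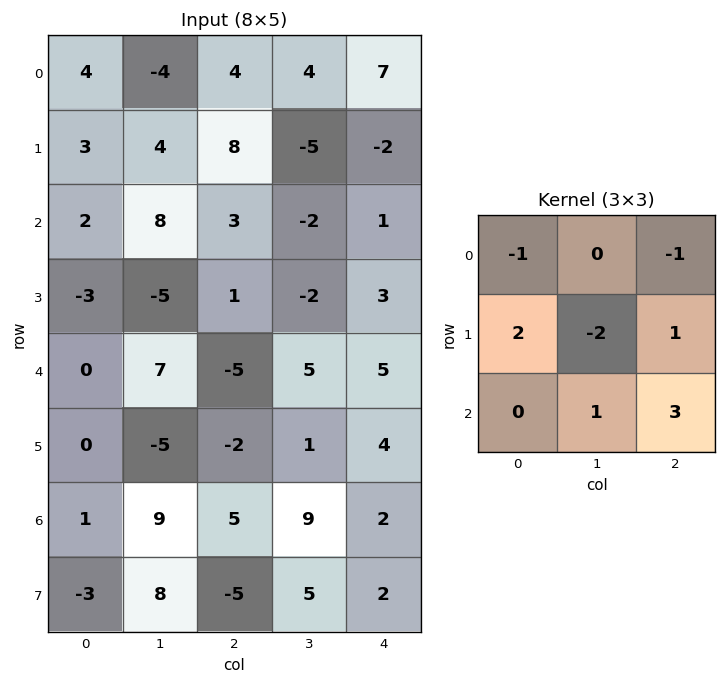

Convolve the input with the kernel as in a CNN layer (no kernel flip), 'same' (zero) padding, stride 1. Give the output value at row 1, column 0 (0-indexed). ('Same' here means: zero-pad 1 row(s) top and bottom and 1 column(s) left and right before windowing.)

28

The receptive field on the zero-padded input at this output position is [0 4 -4 / 0 3 4 / 0 2 8]. Elementwise product with the kernel and sum: 0·-1 + -4·-1 + 0·2 + 3·-2 + 4·1 + 2·1 + 8·3.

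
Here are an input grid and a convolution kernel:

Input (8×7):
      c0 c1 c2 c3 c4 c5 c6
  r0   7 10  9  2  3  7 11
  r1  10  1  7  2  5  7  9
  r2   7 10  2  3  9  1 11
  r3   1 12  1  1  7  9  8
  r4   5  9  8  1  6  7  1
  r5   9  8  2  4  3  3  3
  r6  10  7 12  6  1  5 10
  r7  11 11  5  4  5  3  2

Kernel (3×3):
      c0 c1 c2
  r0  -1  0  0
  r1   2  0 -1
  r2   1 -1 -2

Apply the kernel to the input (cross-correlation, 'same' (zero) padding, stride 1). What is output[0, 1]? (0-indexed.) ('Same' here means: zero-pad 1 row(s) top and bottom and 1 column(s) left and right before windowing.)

0

The receptive field on the zero-padded input at this output position is [0 0 0 / 7 10 9 / 10 1 7]. Elementwise product with the kernel and sum: 0·-1 + 7·2 + 9·-1 + 10·1 + 1·-1 + 7·-2.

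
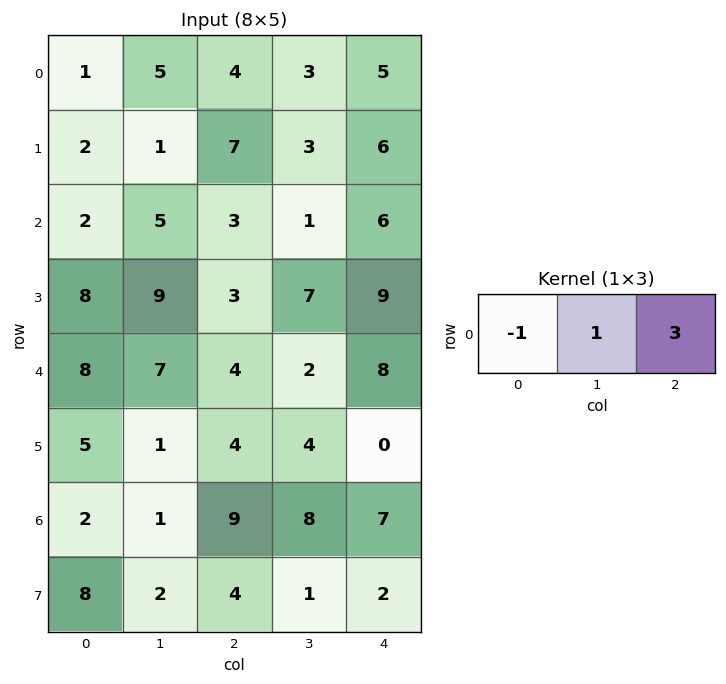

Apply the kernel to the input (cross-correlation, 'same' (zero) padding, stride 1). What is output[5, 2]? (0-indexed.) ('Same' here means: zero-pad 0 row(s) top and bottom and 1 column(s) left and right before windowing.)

The receptive field on the zero-padded input at this output position is [1 4 4]. Elementwise product with the kernel and sum: 1·-1 + 4·1 + 4·3.

15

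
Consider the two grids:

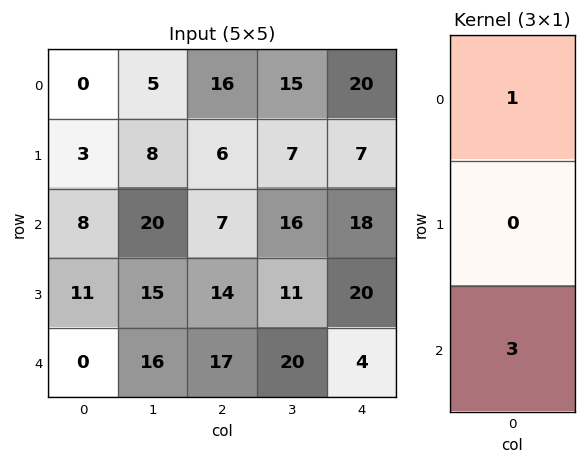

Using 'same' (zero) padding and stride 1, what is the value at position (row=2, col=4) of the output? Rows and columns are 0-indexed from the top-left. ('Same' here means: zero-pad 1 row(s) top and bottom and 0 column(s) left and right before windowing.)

67

The receptive field on the zero-padded input at this output position is [7 / 18 / 20]. Elementwise product with the kernel and sum: 7·1 + 20·3.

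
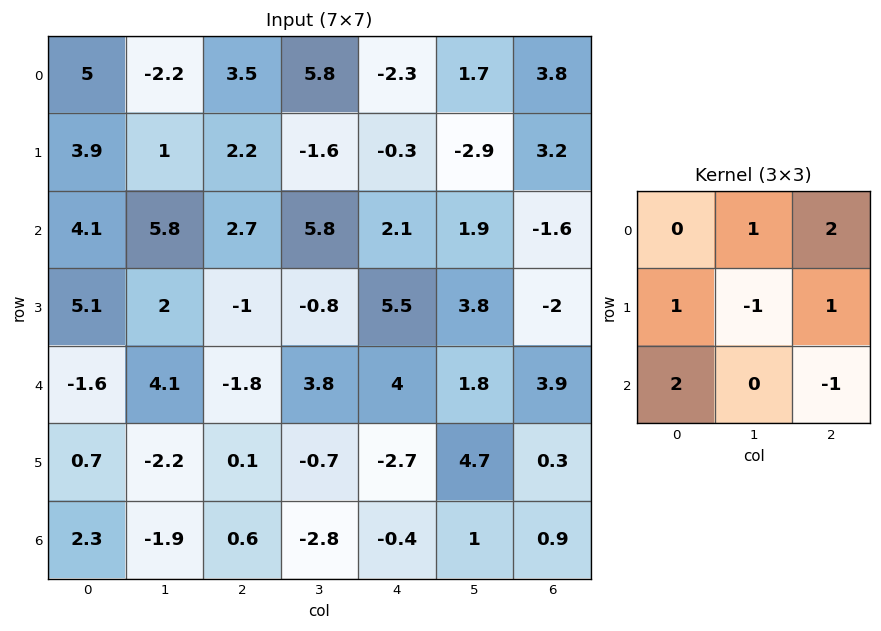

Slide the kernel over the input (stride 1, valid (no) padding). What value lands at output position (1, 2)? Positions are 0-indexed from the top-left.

-10.7

The receptive field on the input at this output position is [2.2 -1.6 -0.3 / 2.7 5.8 2.1 / -1 -0.8 5.5]. Elementwise product with the kernel and sum: -1.6·1 + -0.3·2 + 2.7·1 + 5.8·-1 + 2.1·1 + -1·2 + 5.5·-1.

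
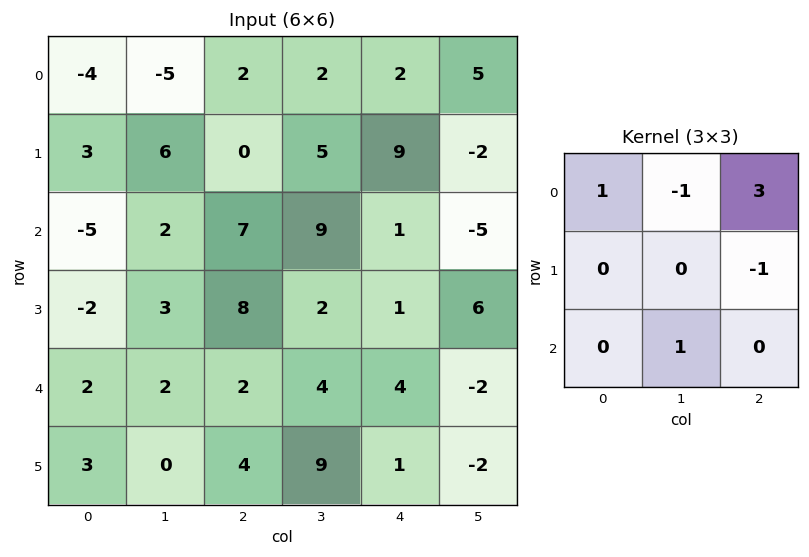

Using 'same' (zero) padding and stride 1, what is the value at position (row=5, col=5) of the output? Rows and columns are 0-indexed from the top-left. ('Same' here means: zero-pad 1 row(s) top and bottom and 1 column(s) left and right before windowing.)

6

The receptive field on the zero-padded input at this output position is [4 -2 0 / 1 -2 0 / 0 0 0]. Elementwise product with the kernel and sum: 4·1 + -2·-1 + 0·3 + 0·-1 + 0·1.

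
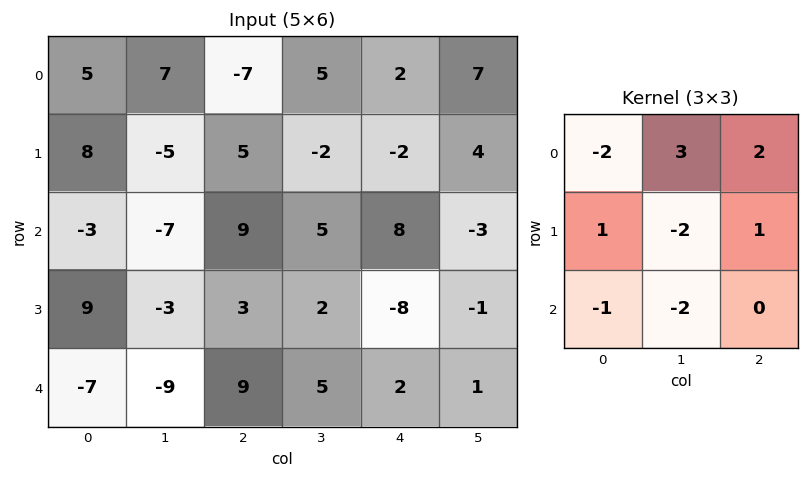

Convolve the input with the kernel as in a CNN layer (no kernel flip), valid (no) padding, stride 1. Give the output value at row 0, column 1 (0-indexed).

The receptive field on the input at this output position is [7 -7 5 / -5 5 -2 / -7 9 5]. Elementwise product with the kernel and sum: 7·-2 + -7·3 + 5·2 + -5·1 + 5·-2 + -2·1 + -7·-1 + 9·-2.

-53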